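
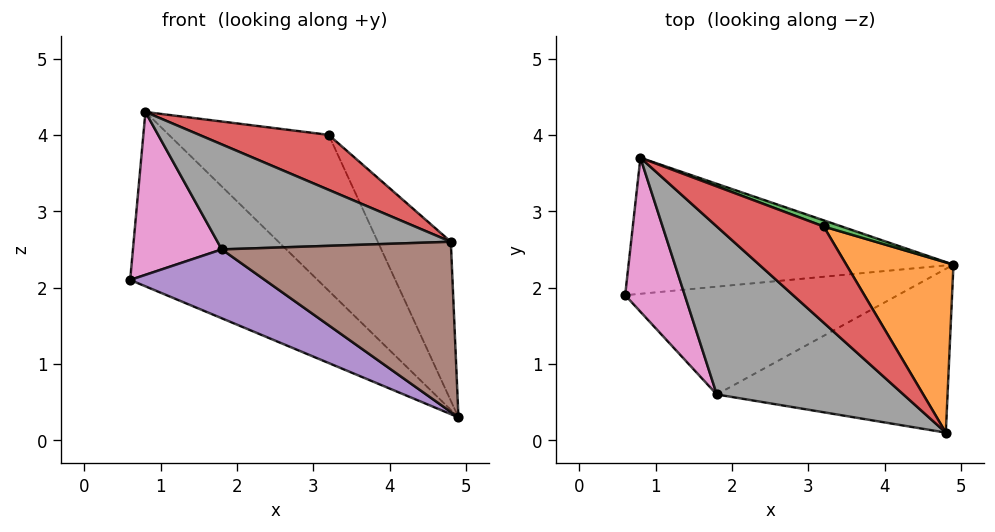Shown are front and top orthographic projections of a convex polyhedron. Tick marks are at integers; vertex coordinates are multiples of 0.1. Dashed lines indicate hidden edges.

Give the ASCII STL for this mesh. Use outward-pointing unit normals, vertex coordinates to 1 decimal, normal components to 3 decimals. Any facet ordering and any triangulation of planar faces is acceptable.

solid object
 facet normal -0.314 0.749 -0.584
  outer loop
   vertex 0.8 3.7 4.3
   vertex 4.9 2.3 0.3
   vertex 0.6 1.9 2.1
  endloop
 endfacet
 facet normal 0.873 0.333 0.356
  outer loop
   vertex 3.2 2.8 4.0
   vertex 4.8 0.1 2.6
   vertex 4.9 2.3 0.3
  endloop
 endfacet
 facet normal 0.355 0.934 0.037
  outer loop
   vertex 3.2 2.8 4.0
   vertex 4.9 2.3 0.3
   vertex 0.8 3.7 4.3
  endloop
 endfacet
 facet normal -0.077 -0.495 0.866
  outer loop
   vertex 3.2 2.8 4.0
   vertex 0.8 3.7 4.3
   vertex 4.8 0.1 2.6
  endloop
 endfacet
 facet normal -0.290 -0.515 -0.806
  outer loop
   vertex 1.8 0.6 2.5
   vertex 0.6 1.9 2.1
   vertex 4.9 2.3 0.3
  endloop
 endfacet
 facet normal -0.097 -0.717 -0.690
  outer loop
   vertex 1.8 0.6 2.5
   vertex 4.9 2.3 0.3
   vertex 4.8 0.1 2.6
  endloop
 endfacet
 facet normal -0.713 -0.510 0.482
  outer loop
   vertex 1.8 0.6 2.5
   vertex 0.8 3.7 4.3
   vertex 0.6 1.9 2.1
  endloop
 endfacet
 facet normal -0.116 -0.526 0.842
  outer loop
   vertex 1.8 0.6 2.5
   vertex 4.8 0.1 2.6
   vertex 0.8 3.7 4.3
  endloop
 endfacet
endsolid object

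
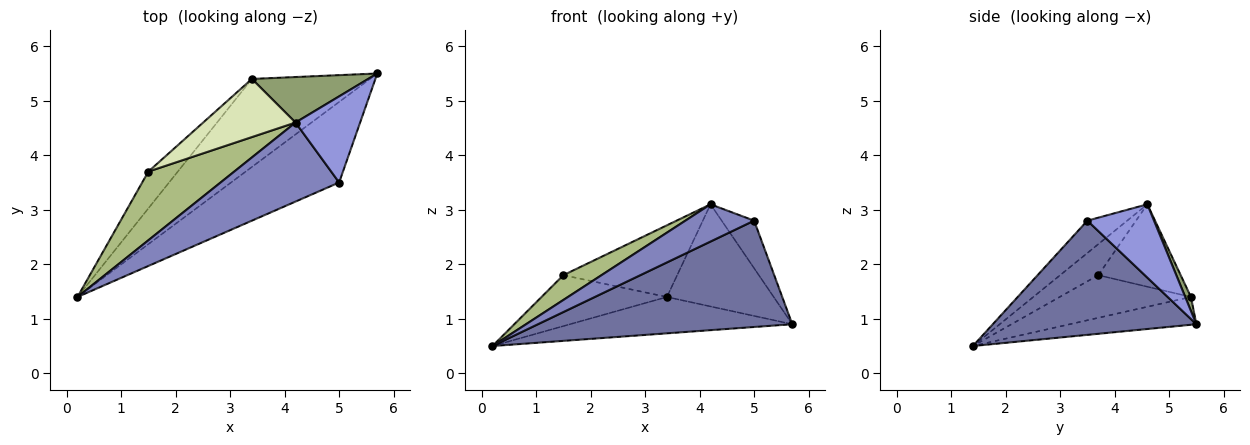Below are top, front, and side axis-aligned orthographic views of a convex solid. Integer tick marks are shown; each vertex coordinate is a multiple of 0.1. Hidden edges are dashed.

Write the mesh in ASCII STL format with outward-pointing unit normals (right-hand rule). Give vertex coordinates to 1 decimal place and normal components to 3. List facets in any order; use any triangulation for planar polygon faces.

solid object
 facet normal 0.538 -0.672 -0.509
  outer loop
   vertex 5.0 3.5 2.8
   vertex 0.2 1.4 0.5
   vertex 5.7 5.5 0.9
  endloop
 endfacet
 facet normal -0.240 -0.414 0.878
  outer loop
   vertex 5.0 3.5 2.8
   vertex 4.2 4.6 3.1
   vertex 0.2 1.4 0.5
  endloop
 endfacet
 facet normal 0.705 0.343 0.621
  outer loop
   vertex 5.0 3.5 2.8
   vertex 5.7 5.5 0.9
   vertex 4.2 4.6 3.1
  endloop
 endfacet
 facet normal -0.213 0.373 -0.903
  outer loop
   vertex 3.4 5.4 1.4
   vertex 5.7 5.5 0.9
   vertex 0.2 1.4 0.5
  endloop
 endfacet
 facet normal 0.049 0.912 0.406
  outer loop
   vertex 3.4 5.4 1.4
   vertex 4.2 4.6 3.1
   vertex 5.7 5.5 0.9
  endloop
 endfacet
 facet normal -0.322 -0.322 0.891
  outer loop
   vertex 1.5 3.7 1.8
   vertex 0.2 1.4 0.5
   vertex 4.2 4.6 3.1
  endloop
 endfacet
 facet normal -0.647 0.618 -0.447
  outer loop
   vertex 1.5 3.7 1.8
   vertex 3.4 5.4 1.4
   vertex 0.2 1.4 0.5
  endloop
 endfacet
 facet normal -0.490 0.677 0.549
  outer loop
   vertex 1.5 3.7 1.8
   vertex 4.2 4.6 3.1
   vertex 3.4 5.4 1.4
  endloop
 endfacet
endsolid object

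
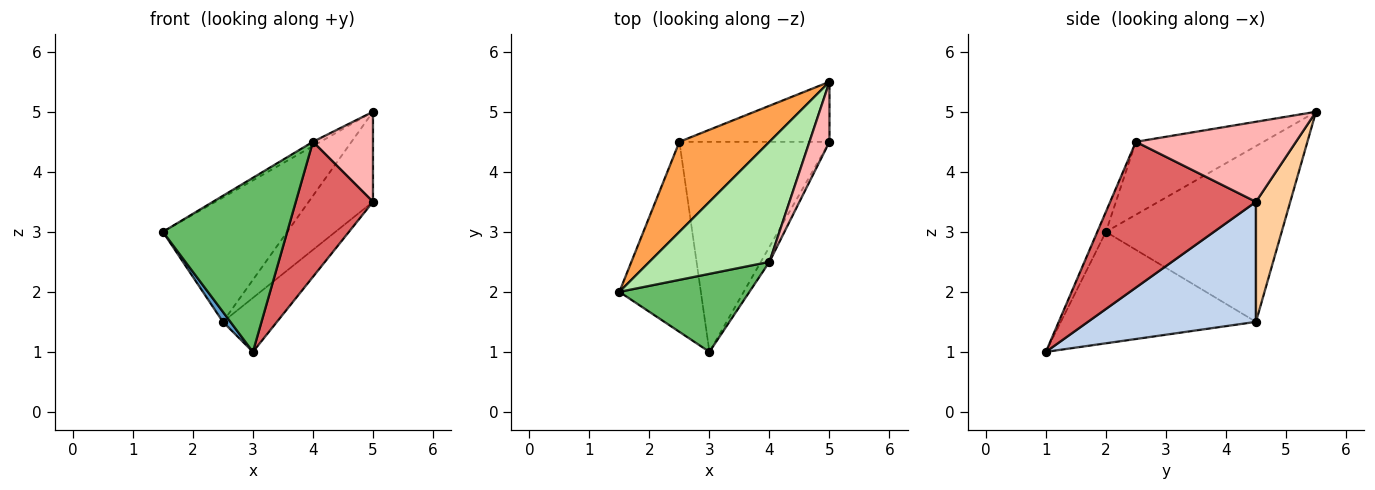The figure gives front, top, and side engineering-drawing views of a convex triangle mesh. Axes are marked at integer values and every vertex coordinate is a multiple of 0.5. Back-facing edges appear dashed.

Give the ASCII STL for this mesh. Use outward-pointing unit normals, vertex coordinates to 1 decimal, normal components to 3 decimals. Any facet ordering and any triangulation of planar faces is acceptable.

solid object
 facet normal -0.807 -0.031 -0.590
  outer loop
   vertex 2.5 4.5 1.5
   vertex 3.0 1.0 1.0
   vertex 1.5 2.0 3.0
  endloop
 endfacet
 facet normal 0.612 0.197 -0.766
  outer loop
   vertex 2.5 4.5 1.5
   vertex 5.0 4.5 3.5
   vertex 3.0 1.0 1.0
  endloop
 endfacet
 facet normal -0.753 0.533 0.386
  outer loop
   vertex 2.5 4.5 1.5
   vertex 1.5 2.0 3.0
   vertex 5.0 5.5 5.0
  endloop
 endfacet
 facet normal 0.406 0.761 -0.507
  outer loop
   vertex 2.5 4.5 1.5
   vertex 5.0 5.5 5.0
   vertex 5.0 4.5 3.5
  endloop
 endfacet
 facet normal -0.063 -0.911 0.408
  outer loop
   vertex 4.0 2.5 4.5
   vertex 1.5 2.0 3.0
   vertex 3.0 1.0 1.0
  endloop
 endfacet
 facet normal -0.519 0.031 0.854
  outer loop
   vertex 4.0 2.5 4.5
   vertex 5.0 5.5 5.0
   vertex 1.5 2.0 3.0
  endloop
 endfacet
 facet normal 0.883 -0.467 -0.052
  outer loop
   vertex 4.0 2.5 4.5
   vertex 3.0 1.0 1.0
   vertex 5.0 4.5 3.5
  endloop
 endfacet
 facet normal 0.912 -0.342 0.228
  outer loop
   vertex 4.0 2.5 4.5
   vertex 5.0 4.5 3.5
   vertex 5.0 5.5 5.0
  endloop
 endfacet
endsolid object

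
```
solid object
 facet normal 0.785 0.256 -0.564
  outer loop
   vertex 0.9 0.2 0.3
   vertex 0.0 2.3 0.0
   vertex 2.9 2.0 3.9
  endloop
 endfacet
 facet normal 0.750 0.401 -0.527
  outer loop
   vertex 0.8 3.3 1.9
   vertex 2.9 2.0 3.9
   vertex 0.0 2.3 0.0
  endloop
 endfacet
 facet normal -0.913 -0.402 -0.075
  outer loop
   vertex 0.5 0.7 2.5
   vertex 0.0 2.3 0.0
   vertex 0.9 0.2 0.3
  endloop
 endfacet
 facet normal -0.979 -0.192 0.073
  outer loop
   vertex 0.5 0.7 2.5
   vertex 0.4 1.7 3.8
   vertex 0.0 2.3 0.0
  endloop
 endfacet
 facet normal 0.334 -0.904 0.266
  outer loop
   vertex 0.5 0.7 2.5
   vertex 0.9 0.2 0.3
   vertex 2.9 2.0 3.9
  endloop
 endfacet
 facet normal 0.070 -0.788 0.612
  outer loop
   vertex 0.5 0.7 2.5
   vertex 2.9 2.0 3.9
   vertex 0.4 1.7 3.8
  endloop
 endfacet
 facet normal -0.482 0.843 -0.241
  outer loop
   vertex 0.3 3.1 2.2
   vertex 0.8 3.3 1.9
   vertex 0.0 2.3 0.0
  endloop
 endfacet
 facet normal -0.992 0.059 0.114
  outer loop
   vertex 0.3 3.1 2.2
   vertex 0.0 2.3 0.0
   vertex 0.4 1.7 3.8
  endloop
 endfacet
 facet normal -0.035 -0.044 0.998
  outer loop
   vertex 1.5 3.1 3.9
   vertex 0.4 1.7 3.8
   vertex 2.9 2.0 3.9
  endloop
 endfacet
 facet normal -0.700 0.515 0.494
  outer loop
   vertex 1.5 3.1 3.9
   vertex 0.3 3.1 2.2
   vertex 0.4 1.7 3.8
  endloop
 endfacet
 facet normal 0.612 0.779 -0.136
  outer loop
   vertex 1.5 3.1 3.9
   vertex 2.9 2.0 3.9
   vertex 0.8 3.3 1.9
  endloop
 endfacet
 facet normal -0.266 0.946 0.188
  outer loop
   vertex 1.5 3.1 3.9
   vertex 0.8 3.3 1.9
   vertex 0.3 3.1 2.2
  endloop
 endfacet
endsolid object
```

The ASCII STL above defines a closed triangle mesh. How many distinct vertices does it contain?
8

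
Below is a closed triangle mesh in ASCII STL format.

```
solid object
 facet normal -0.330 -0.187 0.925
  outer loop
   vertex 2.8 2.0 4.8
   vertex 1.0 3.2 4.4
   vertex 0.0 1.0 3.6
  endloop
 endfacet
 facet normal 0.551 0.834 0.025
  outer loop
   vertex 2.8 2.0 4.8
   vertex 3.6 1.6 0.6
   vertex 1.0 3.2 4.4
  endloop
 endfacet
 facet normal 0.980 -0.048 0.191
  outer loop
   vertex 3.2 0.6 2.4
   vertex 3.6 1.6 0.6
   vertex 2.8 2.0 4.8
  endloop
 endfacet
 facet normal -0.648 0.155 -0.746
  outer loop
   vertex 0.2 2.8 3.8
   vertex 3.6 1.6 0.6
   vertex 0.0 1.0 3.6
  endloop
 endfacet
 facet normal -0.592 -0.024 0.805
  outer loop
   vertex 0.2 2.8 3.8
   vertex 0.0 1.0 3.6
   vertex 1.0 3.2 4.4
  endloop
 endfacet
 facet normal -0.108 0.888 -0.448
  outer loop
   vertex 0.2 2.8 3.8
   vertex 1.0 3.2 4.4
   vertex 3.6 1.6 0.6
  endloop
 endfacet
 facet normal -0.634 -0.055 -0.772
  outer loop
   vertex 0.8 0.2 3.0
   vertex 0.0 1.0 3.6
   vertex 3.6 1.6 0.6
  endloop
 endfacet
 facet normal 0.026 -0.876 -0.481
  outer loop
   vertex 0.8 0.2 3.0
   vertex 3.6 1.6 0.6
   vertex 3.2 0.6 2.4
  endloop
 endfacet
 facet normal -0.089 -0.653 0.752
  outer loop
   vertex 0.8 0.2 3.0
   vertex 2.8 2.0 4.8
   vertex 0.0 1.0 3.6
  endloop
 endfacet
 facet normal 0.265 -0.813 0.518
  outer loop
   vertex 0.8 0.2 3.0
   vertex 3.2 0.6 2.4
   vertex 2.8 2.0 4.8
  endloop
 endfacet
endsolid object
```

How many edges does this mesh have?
15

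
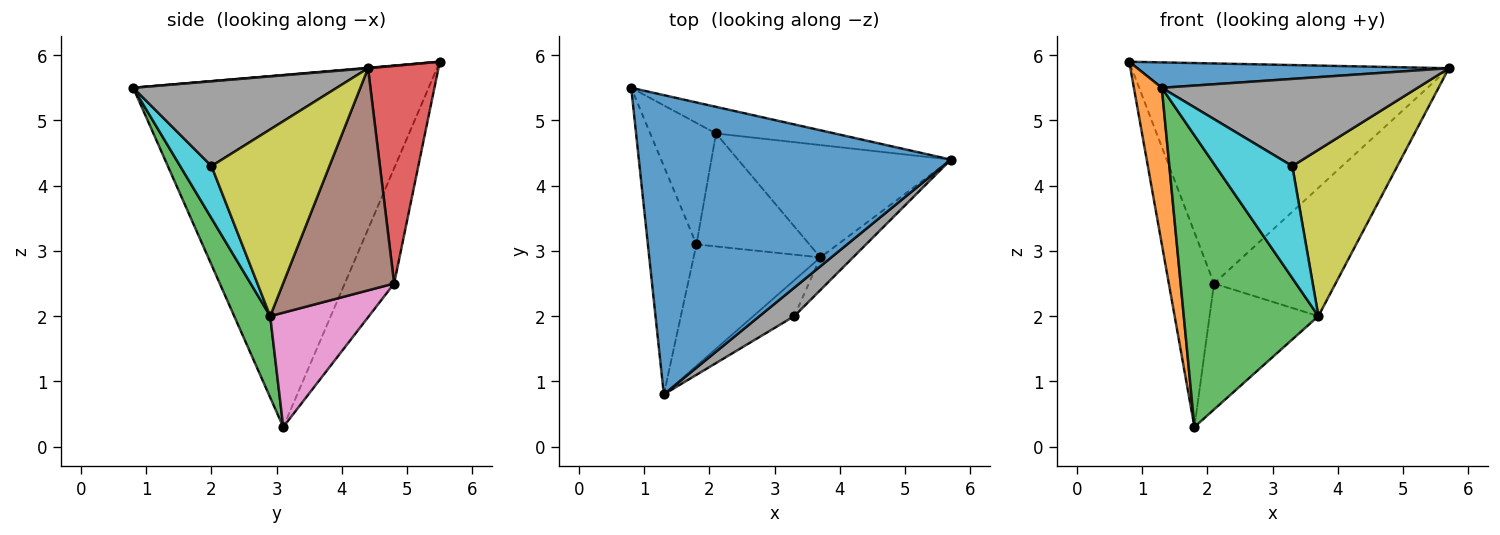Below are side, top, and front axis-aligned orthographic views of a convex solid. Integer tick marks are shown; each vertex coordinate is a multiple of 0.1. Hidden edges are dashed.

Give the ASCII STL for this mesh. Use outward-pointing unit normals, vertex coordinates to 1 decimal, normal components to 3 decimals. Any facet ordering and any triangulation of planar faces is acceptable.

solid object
 facet normal 0.001 -0.085 0.996
  outer loop
   vertex 1.3 0.8 5.5
   vertex 5.7 4.4 5.8
   vertex 0.8 5.5 5.9
  endloop
 endfacet
 facet normal -0.986 -0.093 -0.136
  outer loop
   vertex 1.8 3.1 0.3
   vertex 1.3 0.8 5.5
   vertex 0.8 5.5 5.9
  endloop
 endfacet
 facet normal 0.240 -0.896 -0.373
  outer loop
   vertex 3.7 2.9 2.0
   vertex 1.3 0.8 5.5
   vertex 1.8 3.1 0.3
  endloop
 endfacet
 facet normal 0.215 0.969 -0.117
  outer loop
   vertex 2.1 4.8 2.5
   vertex 0.8 5.5 5.9
   vertex 5.7 4.4 5.8
  endloop
 endfacet
 facet normal -0.680 0.622 -0.388
  outer loop
   vertex 2.1 4.8 2.5
   vertex 1.8 3.1 0.3
   vertex 0.8 5.5 5.9
  endloop
 endfacet
 facet normal 0.567 0.620 -0.543
  outer loop
   vertex 2.1 4.8 2.5
   vertex 5.7 4.4 5.8
   vertex 3.7 2.9 2.0
  endloop
 endfacet
 facet normal 0.560 0.617 -0.553
  outer loop
   vertex 2.1 4.8 2.5
   vertex 3.7 2.9 2.0
   vertex 1.8 3.1 0.3
  endloop
 endfacet
 facet normal 0.603 -0.758 0.248
  outer loop
   vertex 3.3 2.0 4.3
   vertex 5.7 4.4 5.8
   vertex 1.3 0.8 5.5
  endloop
 endfacet
 facet normal 0.740 -0.660 -0.129
  outer loop
   vertex 3.3 2.0 4.3
   vertex 3.7 2.9 2.0
   vertex 5.7 4.4 5.8
  endloop
 endfacet
 facet normal 0.362 -0.888 -0.284
  outer loop
   vertex 3.3 2.0 4.3
   vertex 1.3 0.8 5.5
   vertex 3.7 2.9 2.0
  endloop
 endfacet
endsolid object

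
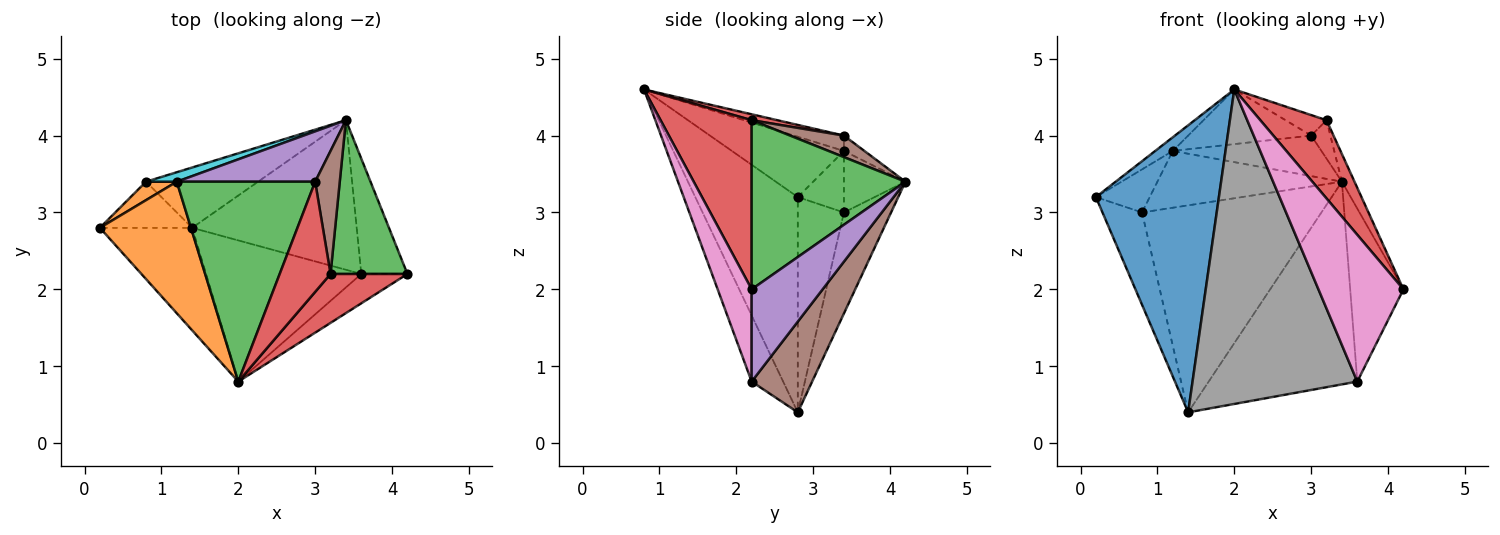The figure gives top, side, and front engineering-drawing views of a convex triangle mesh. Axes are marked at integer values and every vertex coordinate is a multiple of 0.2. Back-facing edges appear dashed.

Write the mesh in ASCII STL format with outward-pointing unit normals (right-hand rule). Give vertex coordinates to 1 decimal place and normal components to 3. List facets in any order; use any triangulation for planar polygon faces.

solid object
 facet normal -0.617 -0.741 -0.265
  outer loop
   vertex 1.4 2.8 0.4
   vertex 2.0 0.8 4.6
   vertex 0.2 2.8 3.2
  endloop
 endfacet
 facet normal -0.550 0.086 0.831
  outer loop
   vertex 1.2 3.4 3.8
   vertex 0.2 2.8 3.2
   vertex 2.0 0.8 4.6
  endloop
 endfacet
 facet normal 0.908 0.074 0.413
  outer loop
   vertex 3.2 2.2 4.2
   vertex 4.2 2.2 2.0
   vertex 3.4 4.2 3.4
  endloop
 endfacet
 facet normal 0.759 -0.552 0.345
  outer loop
   vertex 3.2 2.2 4.2
   vertex 2.0 0.8 4.6
   vertex 4.2 2.2 2.0
  endloop
 endfacet
 facet normal 0.743 0.557 -0.371
  outer loop
   vertex 3.6 2.2 0.8
   vertex 3.4 4.2 3.4
   vertex 4.2 2.2 2.0
  endloop
 endfacet
 facet normal 0.311 0.765 -0.564
  outer loop
   vertex 3.6 2.2 0.8
   vertex 1.4 2.8 0.4
   vertex 3.4 4.2 3.4
  endloop
 endfacet
 facet normal 0.365 -0.913 -0.183
  outer loop
   vertex 3.6 2.2 0.8
   vertex 4.2 2.2 2.0
   vertex 2.0 0.8 4.6
  endloop
 endfacet
 facet normal -0.172 -0.899 -0.403
  outer loop
   vertex 3.6 2.2 0.8
   vertex 2.0 0.8 4.6
   vertex 1.4 2.8 0.4
  endloop
 endfacet
 facet normal -0.245 0.931 -0.271
  outer loop
   vertex 0.8 3.4 3.0
   vertex 3.4 4.2 3.4
   vertex 1.4 2.8 0.4
  endloop
 endfacet
 facet normal -0.312 0.937 0.156
  outer loop
   vertex 0.8 3.4 3.0
   vertex 1.2 3.4 3.8
   vertex 3.4 4.2 3.4
  endloop
 endfacet
 facet normal -0.722 0.619 -0.309
  outer loop
   vertex 0.8 3.4 3.0
   vertex 1.4 2.8 0.4
   vertex 0.2 2.8 3.2
  endloop
 endfacet
 facet normal -0.619 0.722 0.309
  outer loop
   vertex 0.8 3.4 3.0
   vertex 0.2 2.8 3.2
   vertex 1.2 3.4 3.8
  endloop
 endfacet
 facet normal -0.107 0.262 0.959
  outer loop
   vertex 3.0 3.4 4.0
   vertex 1.2 3.4 3.8
   vertex 2.0 0.8 4.6
  endloop
 endfacet
 facet normal 0.114 0.182 0.977
  outer loop
   vertex 3.0 3.4 4.0
   vertex 2.0 0.8 4.6
   vertex 3.2 2.2 4.2
  endloop
 endfacet
 facet normal -0.086 0.625 0.776
  outer loop
   vertex 3.0 3.4 4.0
   vertex 3.4 4.2 3.4
   vertex 1.2 3.4 3.8
  endloop
 endfacet
 facet normal 0.641 0.229 0.733
  outer loop
   vertex 3.0 3.4 4.0
   vertex 3.2 2.2 4.2
   vertex 3.4 4.2 3.4
  endloop
 endfacet
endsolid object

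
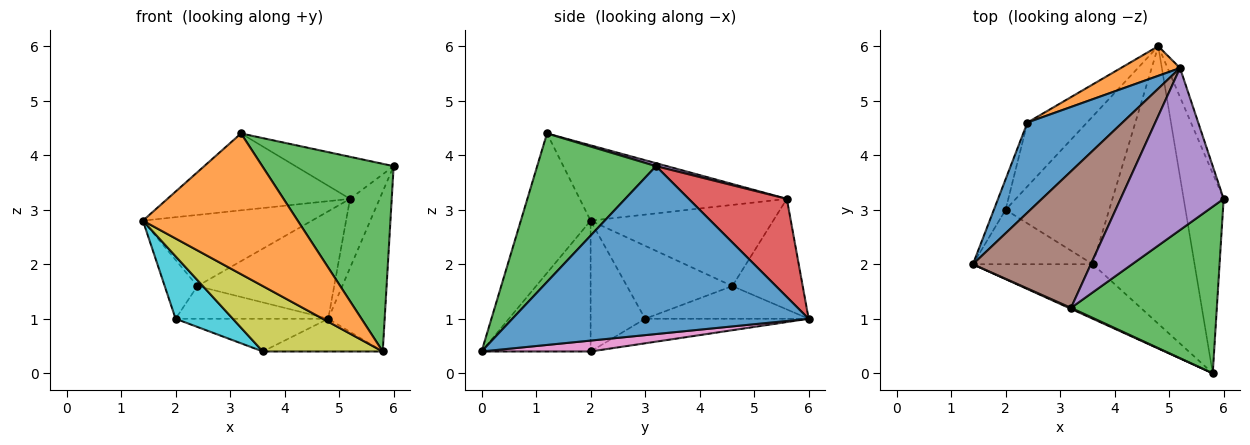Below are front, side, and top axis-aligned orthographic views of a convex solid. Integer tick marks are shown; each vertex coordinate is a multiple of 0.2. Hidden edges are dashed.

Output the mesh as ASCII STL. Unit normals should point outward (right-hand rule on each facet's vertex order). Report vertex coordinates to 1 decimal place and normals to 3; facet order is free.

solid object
 facet normal 0.957 0.182 -0.228
  outer loop
   vertex 4.8 6.0 1.0
   vertex 6.0 3.2 3.8
   vertex 5.8 0.0 0.4
  endloop
 endfacet
 facet normal -0.411 -0.912 0.006
  outer loop
   vertex 3.2 1.2 4.4
   vertex 1.4 2.0 2.8
   vertex 5.8 0.0 0.4
  endloop
 endfacet
 facet normal 0.560 -0.619 0.550
  outer loop
   vertex 3.2 1.2 4.4
   vertex 5.8 0.0 0.4
   vertex 6.0 3.2 3.8
  endloop
 endfacet
 facet normal 0.950 0.287 -0.121
  outer loop
   vertex 5.2 5.6 3.2
   vertex 6.0 3.2 3.8
   vertex 4.8 6.0 1.0
  endloop
 endfacet
 facet normal 0.028 0.251 0.968
  outer loop
   vertex 5.2 5.6 3.2
   vertex 3.2 1.2 4.4
   vertex 6.0 3.2 3.8
  endloop
 endfacet
 facet normal -0.486 0.429 0.761
  outer loop
   vertex 5.2 5.6 3.2
   vertex 1.4 2.0 2.8
   vertex 3.2 1.2 4.4
  endloop
 endfacet
 facet normal 0.106 0.116 -0.988
  outer loop
   vertex 3.6 2.0 0.4
   vertex 4.8 6.0 1.0
   vertex 5.8 0.0 0.4
  endloop
 endfacet
 facet normal -0.225 0.210 -0.951
  outer loop
   vertex 3.6 2.0 0.4
   vertex 2.0 3.0 1.0
   vertex 4.8 6.0 1.0
  endloop
 endfacet
 facet normal -0.573 -0.630 -0.525
  outer loop
   vertex 3.6 2.0 0.4
   vertex 5.8 0.0 0.4
   vertex 1.4 2.0 2.8
  endloop
 endfacet
 facet normal -0.583 -0.612 -0.534
  outer loop
   vertex 3.6 2.0 0.4
   vertex 1.4 2.0 2.8
   vertex 2.0 3.0 1.0
  endloop
 endfacet
 facet normal -0.556 0.515 0.652
  outer loop
   vertex 2.4 4.6 1.6
   vertex 1.4 2.0 2.8
   vertex 5.2 5.6 3.2
  endloop
 endfacet
 facet normal -0.444 0.864 0.238
  outer loop
   vertex 2.4 4.6 1.6
   vertex 5.2 5.6 3.2
   vertex 4.8 6.0 1.0
  endloop
 endfacet
 facet normal -0.944 0.293 -0.152
  outer loop
   vertex 2.4 4.6 1.6
   vertex 2.0 3.0 1.0
   vertex 1.4 2.0 2.8
  endloop
 endfacet
 facet normal -0.439 0.410 -0.800
  outer loop
   vertex 2.4 4.6 1.6
   vertex 4.8 6.0 1.0
   vertex 2.0 3.0 1.0
  endloop
 endfacet
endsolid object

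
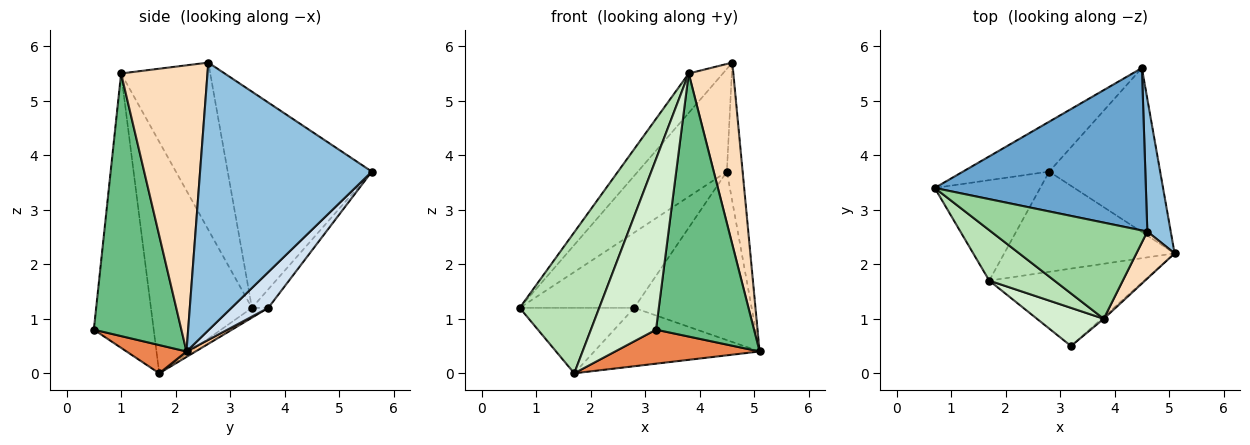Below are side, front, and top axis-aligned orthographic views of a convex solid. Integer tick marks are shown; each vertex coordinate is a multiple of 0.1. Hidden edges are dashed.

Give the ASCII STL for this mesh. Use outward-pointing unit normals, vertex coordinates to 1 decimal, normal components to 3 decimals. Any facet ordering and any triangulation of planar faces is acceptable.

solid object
 facet normal -0.654 0.404 0.639
  outer loop
   vertex 4.6 2.6 5.7
   vertex 4.5 5.6 3.7
   vertex 0.7 3.4 1.2
  endloop
 endfacet
 facet normal 0.992 0.091 0.087
  outer loop
   vertex 4.6 2.6 5.7
   vertex 5.1 2.2 0.4
   vertex 4.5 5.6 3.7
  endloop
 endfacet
 facet normal -0.118 0.828 -0.549
  outer loop
   vertex 2.8 3.7 1.2
   vertex 0.7 3.4 1.2
   vertex 4.5 5.6 3.7
  endloop
 endfacet
 facet normal 0.219 0.699 -0.680
  outer loop
   vertex 2.8 3.7 1.2
   vertex 4.5 5.6 3.7
   vertex 5.1 2.2 0.4
  endloop
 endfacet
 facet normal 0.165 -0.396 -0.903
  outer loop
   vertex 1.7 1.7 0.0
   vertex 5.1 2.2 0.4
   vertex 3.2 0.5 0.8
  endloop
 endfacet
 facet normal -0.078 0.544 -0.835
  outer loop
   vertex 1.7 1.7 0.0
   vertex 0.7 3.4 1.2
   vertex 2.8 3.7 1.2
  endloop
 endfacet
 facet normal 0.028 0.503 -0.864
  outer loop
   vertex 1.7 1.7 0.0
   vertex 2.8 3.7 1.2
   vertex 5.1 2.2 0.4
  endloop
 endfacet
 facet normal 0.882 -0.456 0.118
  outer loop
   vertex 3.8 1.0 5.5
   vertex 5.1 2.2 0.4
   vertex 4.6 2.6 5.7
  endloop
 endfacet
 facet normal 0.666 -0.746 -0.006
  outer loop
   vertex 3.8 1.0 5.5
   vertex 3.2 0.5 0.8
   vertex 5.1 2.2 0.4
  endloop
 endfacet
 facet normal -0.703 0.270 0.658
  outer loop
   vertex 3.8 1.0 5.5
   vertex 4.6 2.6 5.7
   vertex 0.7 3.4 1.2
  endloop
 endfacet
 facet normal -0.767 -0.604 0.216
  outer loop
   vertex 3.8 1.0 5.5
   vertex 0.7 3.4 1.2
   vertex 1.7 1.7 0.0
  endloop
 endfacet
 facet normal -0.668 -0.726 0.163
  outer loop
   vertex 3.8 1.0 5.5
   vertex 1.7 1.7 0.0
   vertex 3.2 0.5 0.8
  endloop
 endfacet
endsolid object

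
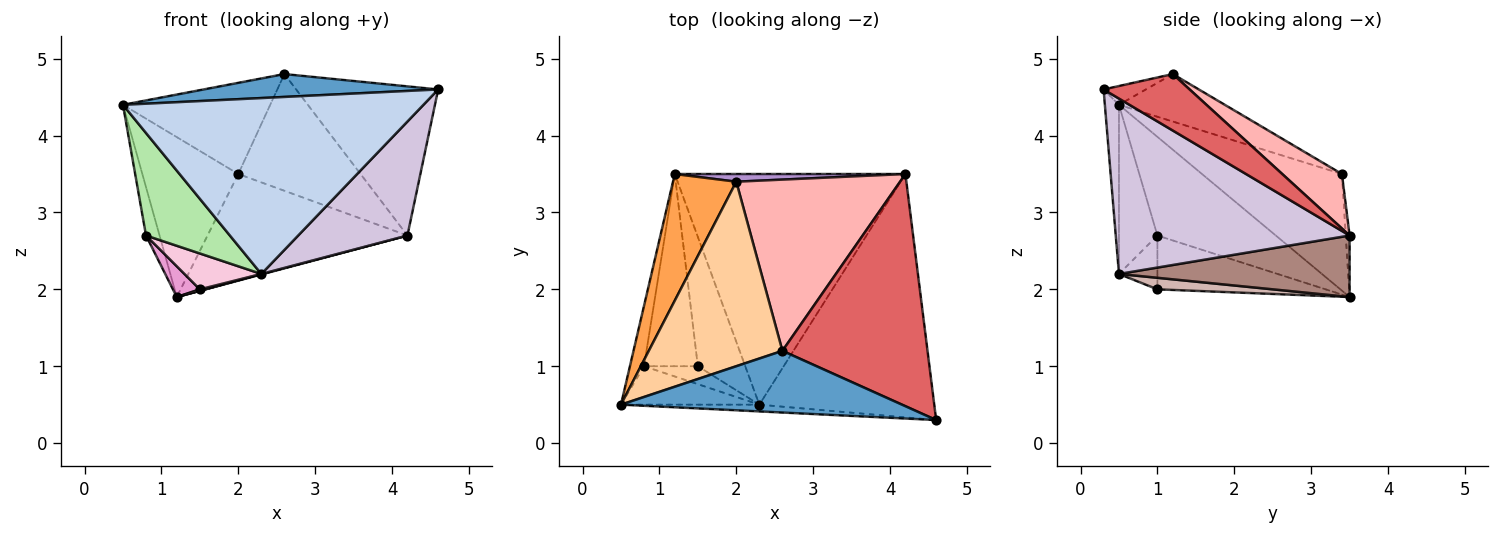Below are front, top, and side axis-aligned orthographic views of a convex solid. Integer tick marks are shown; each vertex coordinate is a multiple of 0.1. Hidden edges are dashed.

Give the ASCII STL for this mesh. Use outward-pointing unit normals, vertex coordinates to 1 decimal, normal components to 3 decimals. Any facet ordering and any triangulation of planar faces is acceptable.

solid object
 facet normal -0.063 -0.347 0.936
  outer loop
   vertex 2.6 1.2 4.8
   vertex 0.5 0.5 4.4
   vertex 4.6 0.3 4.6
  endloop
 endfacet
 facet normal -0.047 -0.998 -0.038
  outer loop
   vertex 2.3 0.5 2.2
   vertex 4.6 0.3 4.6
   vertex 0.5 0.5 4.4
  endloop
 endfacet
 facet normal -0.753 0.516 0.409
  outer loop
   vertex 2.0 3.4 3.5
   vertex 1.2 3.5 1.9
   vertex 0.5 0.5 4.4
  endloop
 endfacet
 facet normal -0.303 0.422 0.854
  outer loop
   vertex 2.0 3.4 3.5
   vertex 0.5 0.5 4.4
   vertex 2.6 1.2 4.8
  endloop
 endfacet
 facet normal -0.984 0.112 -0.141
  outer loop
   vertex 0.8 1.0 2.7
   vertex 0.5 0.5 4.4
   vertex 1.2 3.5 1.9
  endloop
 endfacet
 facet normal -0.394 -0.860 -0.323
  outer loop
   vertex 0.8 1.0 2.7
   vertex 2.3 0.5 2.2
   vertex 0.5 0.5 4.4
  endloop
 endfacet
 facet normal 0.311 0.514 0.800
  outer loop
   vertex 4.2 3.5 2.7
   vertex 2.6 1.2 4.8
   vertex 4.6 0.3 4.6
  endloop
 endfacet
 facet normal 0.265 0.543 0.797
  outer loop
   vertex 4.2 3.5 2.7
   vertex 2.0 3.4 3.5
   vertex 2.6 1.2 4.8
  endloop
 endfacet
 facet normal -0.019 0.997 0.072
  outer loop
   vertex 4.2 3.5 2.7
   vertex 1.2 3.5 1.9
   vertex 2.0 3.4 3.5
  endloop
 endfacet
 facet normal 0.672 -0.314 -0.670
  outer loop
   vertex 4.2 3.5 2.7
   vertex 4.6 0.3 4.6
   vertex 2.3 0.5 2.2
  endloop
 endfacet
 facet normal 0.258 -0.002 -0.966
  outer loop
   vertex 4.2 3.5 2.7
   vertex 2.3 0.5 2.2
   vertex 1.2 3.5 1.9
  endloop
 endfacet
 facet normal 0.236 -0.011 -0.972
  outer loop
   vertex 1.5 1.0 2.0
   vertex 1.2 3.5 1.9
   vertex 2.3 0.5 2.2
  endloop
 endfacet
 facet normal -0.703 -0.112 -0.703
  outer loop
   vertex 1.5 1.0 2.0
   vertex 0.8 1.0 2.7
   vertex 1.2 3.5 1.9
  endloop
 endfacet
 facet normal -0.408 -0.816 -0.408
  outer loop
   vertex 1.5 1.0 2.0
   vertex 2.3 0.5 2.2
   vertex 0.8 1.0 2.7
  endloop
 endfacet
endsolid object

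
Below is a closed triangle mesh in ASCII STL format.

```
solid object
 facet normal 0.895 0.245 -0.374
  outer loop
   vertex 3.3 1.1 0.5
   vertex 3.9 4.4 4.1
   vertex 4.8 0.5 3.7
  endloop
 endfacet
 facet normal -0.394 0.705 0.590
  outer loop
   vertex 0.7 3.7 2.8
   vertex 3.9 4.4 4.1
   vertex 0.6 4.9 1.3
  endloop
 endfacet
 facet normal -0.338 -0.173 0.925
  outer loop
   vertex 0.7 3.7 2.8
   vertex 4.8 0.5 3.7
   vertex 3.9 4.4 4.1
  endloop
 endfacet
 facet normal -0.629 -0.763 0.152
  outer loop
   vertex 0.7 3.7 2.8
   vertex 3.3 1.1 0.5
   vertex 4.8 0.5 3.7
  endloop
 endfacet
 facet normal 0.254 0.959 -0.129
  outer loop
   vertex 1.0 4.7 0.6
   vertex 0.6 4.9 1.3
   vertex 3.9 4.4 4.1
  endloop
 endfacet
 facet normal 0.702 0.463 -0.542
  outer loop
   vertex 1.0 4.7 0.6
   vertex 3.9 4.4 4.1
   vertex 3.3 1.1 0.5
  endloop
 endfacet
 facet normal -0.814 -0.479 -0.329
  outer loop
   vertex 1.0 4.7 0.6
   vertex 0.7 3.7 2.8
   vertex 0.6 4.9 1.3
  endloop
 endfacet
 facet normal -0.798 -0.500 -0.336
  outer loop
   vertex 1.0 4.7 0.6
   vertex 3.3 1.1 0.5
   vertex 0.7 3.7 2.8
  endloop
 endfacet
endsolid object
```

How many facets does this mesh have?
8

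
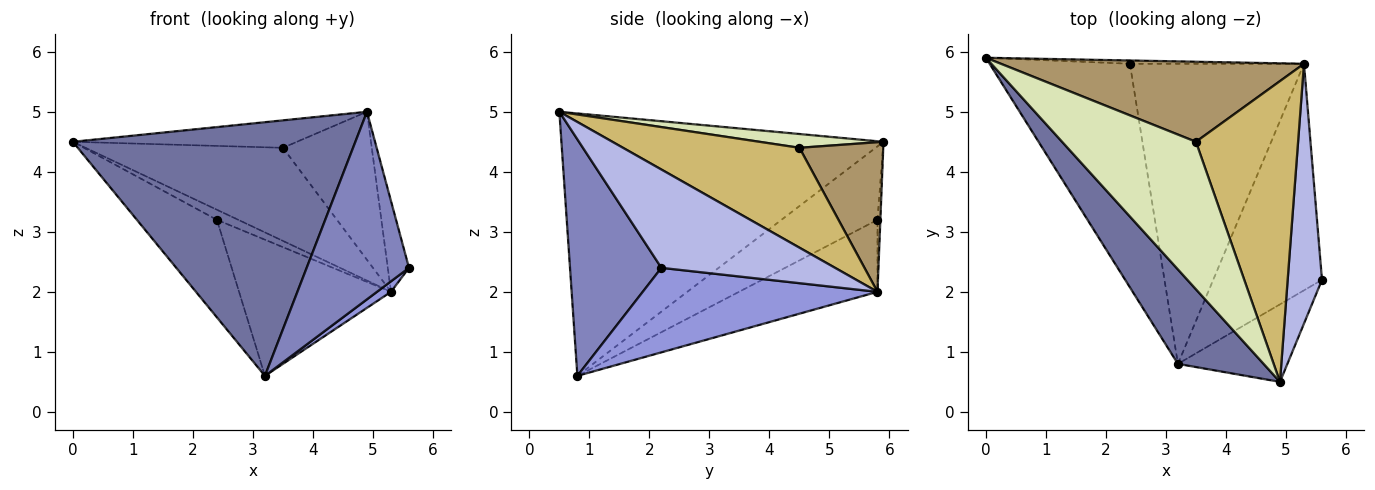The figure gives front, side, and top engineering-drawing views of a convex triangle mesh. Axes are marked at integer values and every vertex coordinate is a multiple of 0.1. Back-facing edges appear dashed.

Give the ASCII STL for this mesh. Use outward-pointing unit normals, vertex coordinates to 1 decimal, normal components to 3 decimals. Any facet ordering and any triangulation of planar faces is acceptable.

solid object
 facet normal -0.730 -0.640 0.238
  outer loop
   vertex 4.9 0.5 5.0
   vertex 0.0 5.9 4.5
   vertex 3.2 0.8 0.6
  endloop
 endfacet
 facet normal 0.637 -0.713 -0.295
  outer loop
   vertex 4.9 0.5 5.0
   vertex 3.2 0.8 0.6
   vertex 5.6 2.2 2.4
  endloop
 endfacet
 facet normal 0.613 -0.037 -0.789
  outer loop
   vertex 5.3 5.8 2.0
   vertex 5.6 2.2 2.4
   vertex 3.2 0.8 0.6
  endloop
 endfacet
 facet normal 0.938 0.115 0.327
  outer loop
   vertex 5.3 5.8 2.0
   vertex 4.9 0.5 5.0
   vertex 5.6 2.2 2.4
  endloop
 endfacet
 facet normal -0.433 0.360 -0.826
  outer loop
   vertex 2.4 5.8 3.2
   vertex 3.2 0.8 0.6
   vertex 0.0 5.9 4.5
  endloop
 endfacet
 facet normal -0.127 0.943 -0.307
  outer loop
   vertex 2.4 5.8 3.2
   vertex 0.0 5.9 4.5
   vertex 5.3 5.8 2.0
  endloop
 endfacet
 facet normal -0.353 0.387 -0.852
  outer loop
   vertex 2.4 5.8 3.2
   vertex 5.3 5.8 2.0
   vertex 3.2 0.8 0.6
  endloop
 endfacet
 facet normal 0.101 0.182 0.978
  outer loop
   vertex 3.5 4.5 4.4
   vertex 0.0 5.9 4.5
   vertex 4.9 0.5 5.0
  endloop
 endfacet
 facet normal 0.306 0.722 0.621
  outer loop
   vertex 3.5 4.5 4.4
   vertex 5.3 5.8 2.0
   vertex 0.0 5.9 4.5
  endloop
 endfacet
 facet normal 0.659 0.332 0.674
  outer loop
   vertex 3.5 4.5 4.4
   vertex 4.9 0.5 5.0
   vertex 5.3 5.8 2.0
  endloop
 endfacet
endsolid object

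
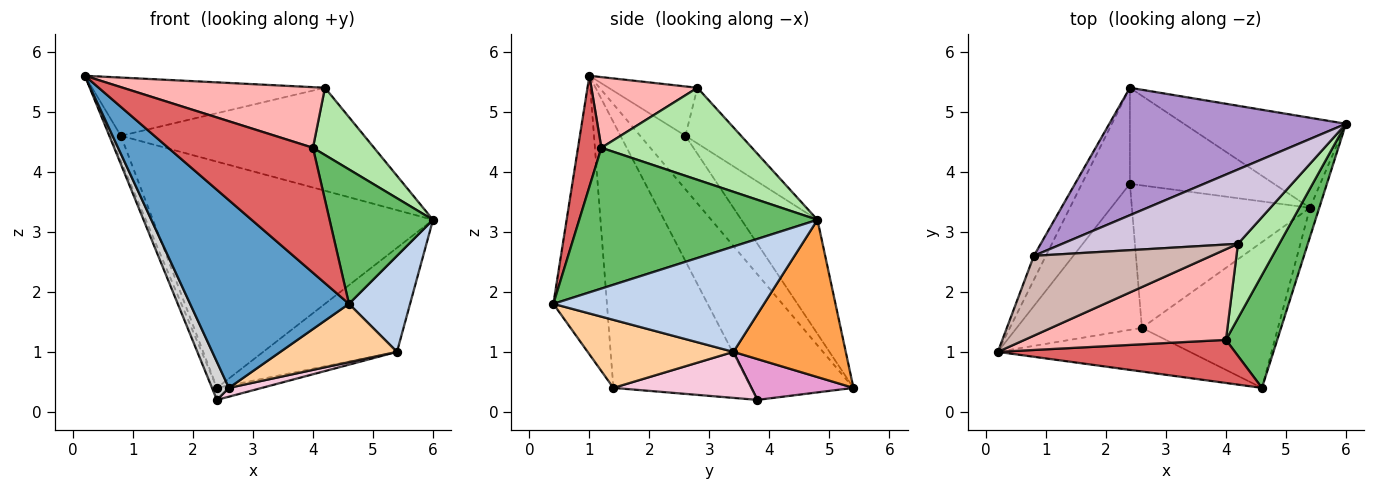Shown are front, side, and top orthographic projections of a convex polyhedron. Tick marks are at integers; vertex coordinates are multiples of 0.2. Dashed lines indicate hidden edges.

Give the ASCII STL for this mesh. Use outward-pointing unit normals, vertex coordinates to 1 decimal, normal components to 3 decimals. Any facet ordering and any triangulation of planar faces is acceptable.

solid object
 facet normal -0.312 -0.925 -0.215
  outer loop
   vertex 2.6 1.4 0.4
   vertex 4.6 0.4 1.8
   vertex 0.2 1.0 5.6
  endloop
 endfacet
 facet normal 0.957 -0.278 -0.084
  outer loop
   vertex 5.4 3.4 1.0
   vertex 6.0 4.8 3.2
   vertex 4.6 0.4 1.8
  endloop
 endfacet
 facet normal 0.536 0.638 -0.552
  outer loop
   vertex 5.4 3.4 1.0
   vertex 2.4 5.4 0.4
   vertex 6.0 4.8 3.2
  endloop
 endfacet
 facet normal 0.421 -0.337 -0.842
  outer loop
   vertex 5.4 3.4 1.0
   vertex 4.6 0.4 1.8
   vertex 2.6 1.4 0.4
  endloop
 endfacet
 facet normal 0.870 -0.378 0.317
  outer loop
   vertex 4.0 1.2 4.4
   vertex 4.6 0.4 1.8
   vertex 6.0 4.8 3.2
  endloop
 endfacet
 facet normal 0.855 -0.347 0.384
  outer loop
   vertex 4.0 1.2 4.4
   vertex 6.0 4.8 3.2
   vertex 4.2 2.8 5.4
  endloop
 endfacet
 facet normal 0.151 -0.934 0.322
  outer loop
   vertex 4.0 1.2 4.4
   vertex 0.2 1.0 5.6
   vertex 4.6 0.4 1.8
  endloop
 endfacet
 facet normal 0.280 -0.534 0.798
  outer loop
   vertex 4.0 1.2 4.4
   vertex 4.2 2.8 5.4
   vertex 0.2 1.0 5.6
  endloop
 endfacet
 facet normal -0.230 0.848 0.478
  outer loop
   vertex 0.8 2.6 4.6
   vertex 6.0 4.8 3.2
   vertex 2.4 5.4 0.4
  endloop
 endfacet
 facet normal -0.182 0.797 0.576
  outer loop
   vertex 0.8 2.6 4.6
   vertex 4.2 2.8 5.4
   vertex 6.0 4.8 3.2
  endloop
 endfacet
 facet normal -0.951 0.223 -0.214
  outer loop
   vertex 0.8 2.6 4.6
   vertex 2.4 5.4 0.4
   vertex 0.2 1.0 5.6
  endloop
 endfacet
 facet normal -0.219 0.575 0.788
  outer loop
   vertex 0.8 2.6 4.6
   vertex 0.2 1.0 5.6
   vertex 4.2 2.8 5.4
  endloop
 endfacet
 facet normal 0.271 0.119 -0.955
  outer loop
   vertex 2.4 3.8 0.2
   vertex 2.4 5.4 0.4
   vertex 5.4 3.4 1.0
  endloop
 endfacet
 facet normal 0.250 -0.060 -0.966
  outer loop
   vertex 2.4 3.8 0.2
   vertex 5.4 3.4 1.0
   vertex 2.6 1.4 0.4
  endloop
 endfacet
 facet normal -0.933 0.045 -0.357
  outer loop
   vertex 2.4 3.8 0.2
   vertex 0.2 1.0 5.6
   vertex 2.4 5.4 0.4
  endloop
 endfacet
 facet normal -0.899 -0.110 -0.423
  outer loop
   vertex 2.4 3.8 0.2
   vertex 2.6 1.4 0.4
   vertex 0.2 1.0 5.6
  endloop
 endfacet
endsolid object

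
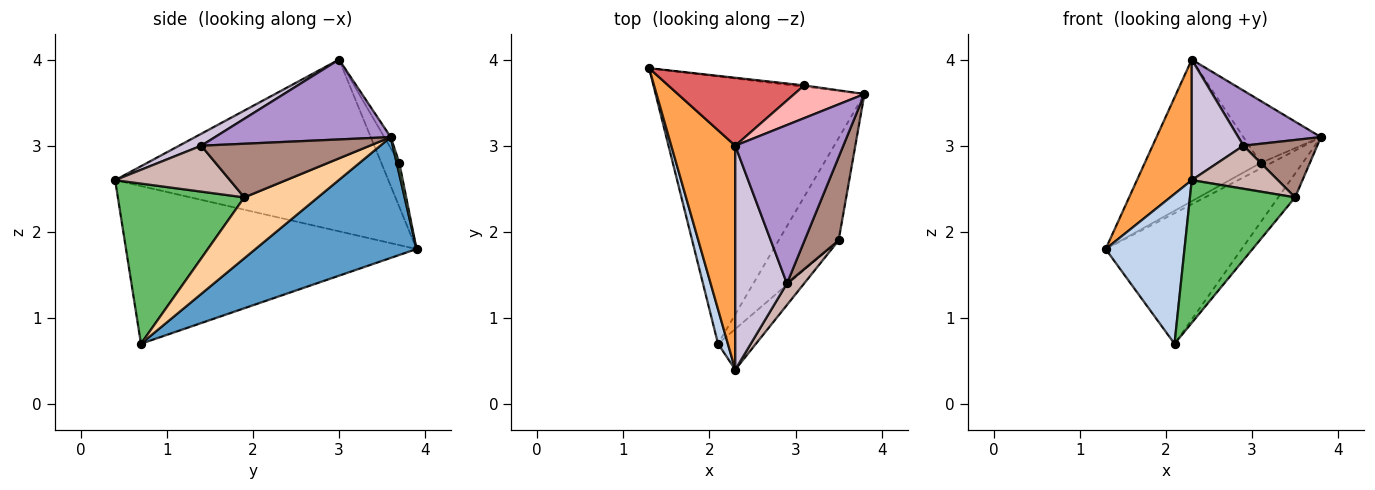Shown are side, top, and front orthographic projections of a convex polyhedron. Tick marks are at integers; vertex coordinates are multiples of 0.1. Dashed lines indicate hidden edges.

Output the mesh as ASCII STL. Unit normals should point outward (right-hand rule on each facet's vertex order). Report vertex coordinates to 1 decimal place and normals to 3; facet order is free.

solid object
 facet normal 0.461 0.389 -0.797
  outer loop
   vertex 2.1 0.7 0.7
   vertex 1.3 3.9 1.8
   vertex 3.8 3.6 3.1
  endloop
 endfacet
 facet normal -0.963 -0.261 0.060
  outer loop
   vertex 2.1 0.7 0.7
   vertex 2.3 0.4 2.6
   vertex 1.3 3.9 1.8
  endloop
 endfacet
 facet normal -0.921 -0.185 0.343
  outer loop
   vertex 2.3 3.0 4.0
   vertex 1.3 3.9 1.8
   vertex 2.3 0.4 2.6
  endloop
 endfacet
 facet normal 0.703 0.161 -0.693
  outer loop
   vertex 3.5 1.9 2.4
   vertex 2.1 0.7 0.7
   vertex 3.8 3.6 3.1
  endloop
 endfacet
 facet normal 0.756 -0.629 -0.179
  outer loop
   vertex 3.5 1.9 2.4
   vertex 2.3 0.4 2.6
   vertex 2.1 0.7 0.7
  endloop
 endfacet
 facet normal 0.236 0.943 -0.236
  outer loop
   vertex 3.1 3.7 2.8
   vertex 3.8 3.6 3.1
   vertex 1.3 3.9 1.8
  endloop
 endfacet
 facet normal -0.139 0.893 0.428
  outer loop
   vertex 3.1 3.7 2.8
   vertex 1.3 3.9 1.8
   vertex 2.3 3.0 4.0
  endloop
 endfacet
 facet normal -0.073 0.882 0.465
  outer loop
   vertex 3.1 3.7 2.8
   vertex 2.3 3.0 4.0
   vertex 3.8 3.6 3.1
  endloop
 endfacet
 facet normal 0.572 -0.269 0.774
  outer loop
   vertex 2.9 1.4 3.0
   vertex 3.8 3.6 3.1
   vertex 2.3 3.0 4.0
  endloop
 endfacet
 facet normal 0.199 -0.465 0.863
  outer loop
   vertex 2.9 1.4 3.0
   vertex 2.3 3.0 4.0
   vertex 2.3 0.4 2.6
  endloop
 endfacet
 facet normal 0.792 -0.347 0.503
  outer loop
   vertex 2.9 1.4 3.0
   vertex 3.5 1.9 2.4
   vertex 3.8 3.6 3.1
  endloop
 endfacet
 facet normal 0.766 -0.575 0.287
  outer loop
   vertex 2.9 1.4 3.0
   vertex 2.3 0.4 2.6
   vertex 3.5 1.9 2.4
  endloop
 endfacet
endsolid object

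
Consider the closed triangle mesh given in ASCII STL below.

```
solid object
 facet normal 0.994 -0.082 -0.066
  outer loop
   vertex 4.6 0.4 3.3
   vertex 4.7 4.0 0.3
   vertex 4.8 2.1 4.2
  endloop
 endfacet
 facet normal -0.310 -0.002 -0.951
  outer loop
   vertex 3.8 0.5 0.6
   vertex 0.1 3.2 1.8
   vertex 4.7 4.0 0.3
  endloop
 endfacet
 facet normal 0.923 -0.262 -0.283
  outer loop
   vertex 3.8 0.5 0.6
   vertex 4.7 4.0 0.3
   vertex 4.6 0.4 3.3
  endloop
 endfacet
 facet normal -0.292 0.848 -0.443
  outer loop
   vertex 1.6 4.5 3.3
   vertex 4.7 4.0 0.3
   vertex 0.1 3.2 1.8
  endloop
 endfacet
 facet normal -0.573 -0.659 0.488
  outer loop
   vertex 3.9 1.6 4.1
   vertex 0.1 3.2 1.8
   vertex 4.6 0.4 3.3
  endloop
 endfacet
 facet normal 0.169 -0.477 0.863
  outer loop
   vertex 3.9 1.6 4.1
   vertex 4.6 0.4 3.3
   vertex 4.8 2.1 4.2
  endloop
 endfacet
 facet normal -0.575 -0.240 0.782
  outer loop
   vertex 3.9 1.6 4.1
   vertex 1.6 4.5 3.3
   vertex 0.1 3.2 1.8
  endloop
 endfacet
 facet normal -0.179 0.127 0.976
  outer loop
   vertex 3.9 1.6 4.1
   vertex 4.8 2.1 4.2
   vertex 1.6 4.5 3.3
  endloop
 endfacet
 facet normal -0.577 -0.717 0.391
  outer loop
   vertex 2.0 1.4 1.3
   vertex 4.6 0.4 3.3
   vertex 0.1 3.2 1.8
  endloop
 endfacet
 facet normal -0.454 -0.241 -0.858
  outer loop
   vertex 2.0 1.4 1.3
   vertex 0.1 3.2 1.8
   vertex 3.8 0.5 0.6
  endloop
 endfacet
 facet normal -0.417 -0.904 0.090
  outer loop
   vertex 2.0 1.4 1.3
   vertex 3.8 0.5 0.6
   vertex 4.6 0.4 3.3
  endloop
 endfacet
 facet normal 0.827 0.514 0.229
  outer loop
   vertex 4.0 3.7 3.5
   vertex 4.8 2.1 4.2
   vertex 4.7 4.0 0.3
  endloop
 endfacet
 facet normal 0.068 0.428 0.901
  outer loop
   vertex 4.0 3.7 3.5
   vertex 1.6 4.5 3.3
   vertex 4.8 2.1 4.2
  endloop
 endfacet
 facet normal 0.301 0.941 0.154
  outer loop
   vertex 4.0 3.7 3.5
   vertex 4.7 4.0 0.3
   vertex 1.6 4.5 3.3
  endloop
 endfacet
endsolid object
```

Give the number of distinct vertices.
9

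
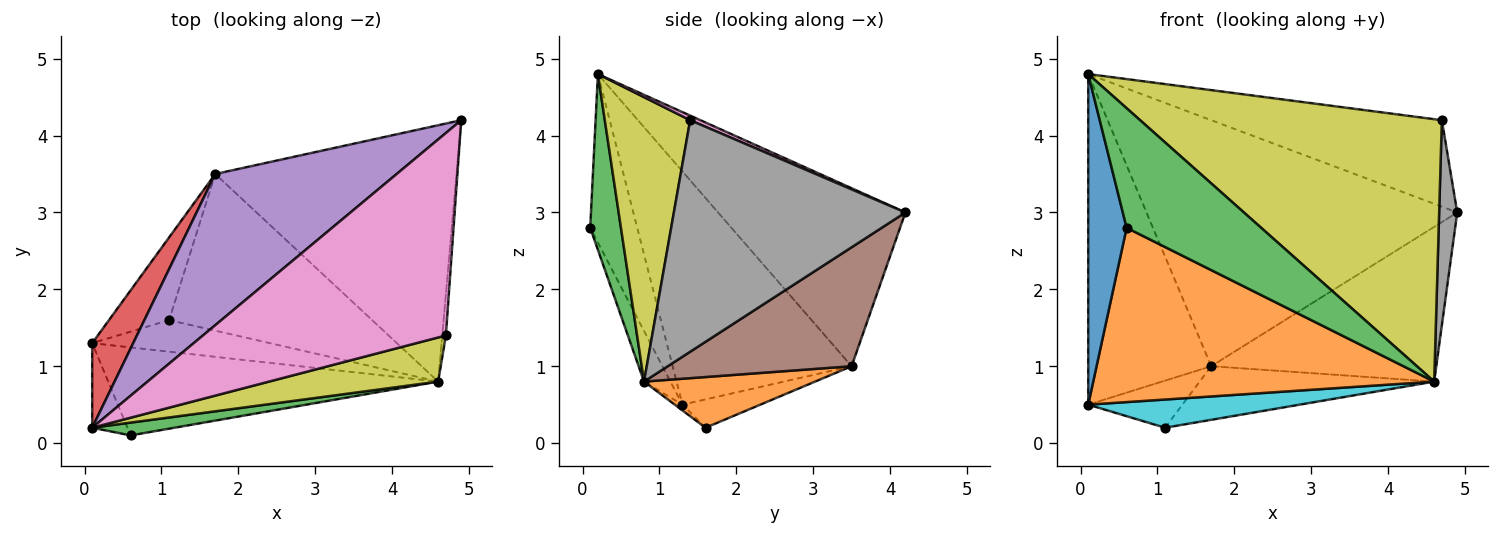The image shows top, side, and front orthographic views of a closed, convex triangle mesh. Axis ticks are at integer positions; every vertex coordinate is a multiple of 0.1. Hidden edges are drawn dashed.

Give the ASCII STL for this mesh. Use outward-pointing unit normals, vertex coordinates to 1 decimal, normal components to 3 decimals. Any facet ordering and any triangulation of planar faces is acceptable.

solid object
 facet normal -0.764 -0.625 -0.160
  outer loop
   vertex 0.1 0.2 4.8
   vertex 0.1 1.3 0.5
   vertex 0.6 0.1 2.8
  endloop
 endfacet
 facet normal -0.069 -0.891 -0.450
  outer loop
   vertex 4.6 0.8 0.8
   vertex 0.6 0.1 2.8
   vertex 0.1 1.3 0.5
  endloop
 endfacet
 facet normal 0.222 -0.970 0.104
  outer loop
   vertex 4.6 0.8 0.8
   vertex 0.1 0.2 4.8
   vertex 0.6 0.1 2.8
  endloop
 endfacet
 facet normal -0.816 0.561 0.143
  outer loop
   vertex 1.7 3.5 1.0
   vertex 0.1 1.3 0.5
   vertex 0.1 0.2 4.8
  endloop
 endfacet
 facet normal -0.457 0.758 0.466
  outer loop
   vertex 1.7 3.5 1.0
   vertex 0.1 0.2 4.8
   vertex 4.9 4.2 3.0
  endloop
 endfacet
 facet normal 0.389 0.476 -0.789
  outer loop
   vertex 1.7 3.5 1.0
   vertex 4.9 4.2 3.0
   vertex 4.6 0.8 0.8
  endloop
 endfacet
 facet normal 0.017 0.393 0.919
  outer loop
   vertex 4.7 1.4 4.2
   vertex 4.9 4.2 3.0
   vertex 0.1 0.2 4.8
  endloop
 endfacet
 facet normal 0.997 -0.078 -0.016
  outer loop
   vertex 4.7 1.4 4.2
   vertex 4.6 0.8 0.8
   vertex 4.9 4.2 3.0
  endloop
 endfacet
 facet normal 0.269 -0.950 0.160
  outer loop
   vertex 4.7 1.4 4.2
   vertex 0.1 0.2 4.8
   vertex 4.6 0.8 0.8
  endloop
 endfacet
 facet normal -0.024 -0.665 -0.746
  outer loop
   vertex 1.1 1.6 0.2
   vertex 4.6 0.8 0.8
   vertex 0.1 1.3 0.5
  endloop
 endfacet
 facet normal -0.379 0.458 -0.804
  outer loop
   vertex 1.1 1.6 0.2
   vertex 0.1 1.3 0.5
   vertex 1.7 3.5 1.0
  endloop
 endfacet
 facet normal 0.230 0.315 -0.921
  outer loop
   vertex 1.1 1.6 0.2
   vertex 1.7 3.5 1.0
   vertex 4.6 0.8 0.8
  endloop
 endfacet
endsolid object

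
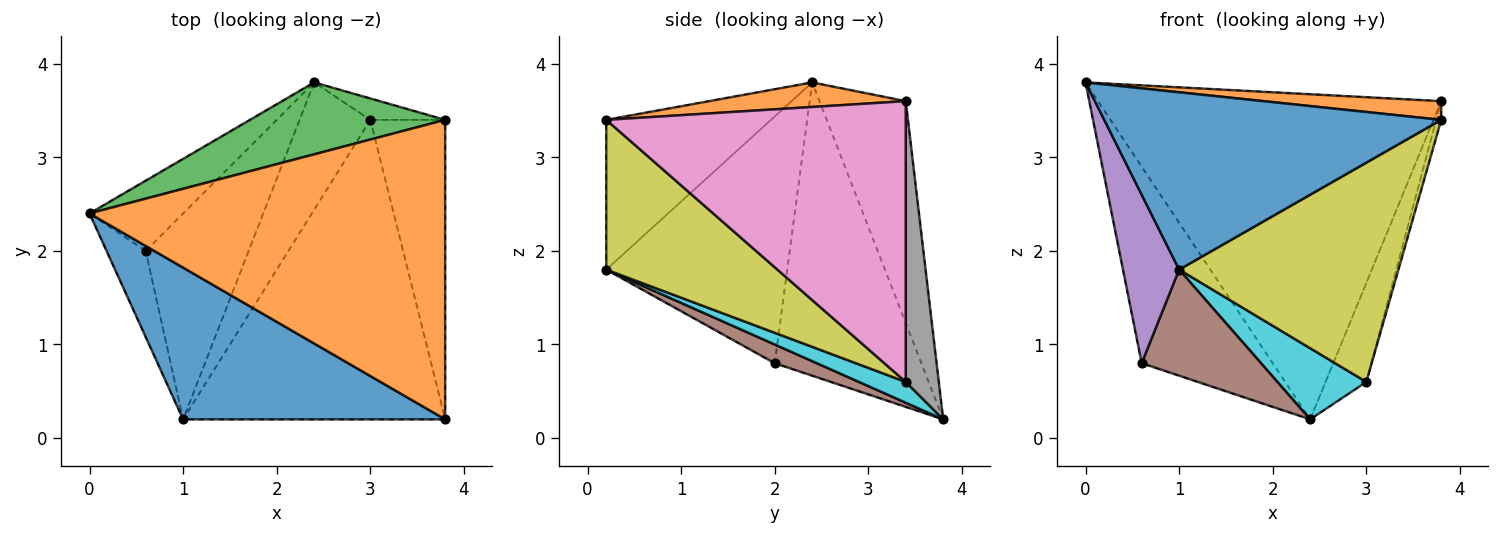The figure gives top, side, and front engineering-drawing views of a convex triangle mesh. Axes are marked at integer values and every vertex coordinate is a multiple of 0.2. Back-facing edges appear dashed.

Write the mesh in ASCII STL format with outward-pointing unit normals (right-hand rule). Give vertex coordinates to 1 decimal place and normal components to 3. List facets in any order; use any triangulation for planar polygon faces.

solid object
 facet normal -0.348 -0.712 0.609
  outer loop
   vertex 1.0 0.2 1.8
   vertex 3.8 0.2 3.4
   vertex 0.0 2.4 3.8
  endloop
 endfacet
 facet normal 0.069 -0.062 0.996
  outer loop
   vertex 3.8 3.4 3.6
   vertex 0.0 2.4 3.8
   vertex 3.8 0.2 3.4
  endloop
 endfacet
 facet normal -0.238 0.948 0.210
  outer loop
   vertex 3.8 3.4 3.6
   vertex 2.4 3.8 0.2
   vertex 0.0 2.4 3.8
  endloop
 endfacet
 facet normal -0.725 0.648 -0.232
  outer loop
   vertex 0.6 2.0 0.8
   vertex 0.0 2.4 3.8
   vertex 2.4 3.8 0.2
  endloop
 endfacet
 facet normal -0.944 -0.293 -0.150
  outer loop
   vertex 0.6 2.0 0.8
   vertex 1.0 0.2 1.8
   vertex 0.0 2.4 3.8
  endloop
 endfacet
 facet normal 0.160 -0.452 -0.878
  outer loop
   vertex 0.6 2.0 0.8
   vertex 2.4 3.8 0.2
   vertex 1.0 0.2 1.8
  endloop
 endfacet
 facet normal 0.966 0.016 -0.258
  outer loop
   vertex 3.0 3.4 0.6
   vertex 3.8 3.4 3.6
   vertex 3.8 0.2 3.4
  endloop
 endfacet
 facet normal 0.621 0.766 -0.166
  outer loop
   vertex 3.0 3.4 0.6
   vertex 2.4 3.8 0.2
   vertex 3.8 3.4 3.6
  endloop
 endfacet
 facet normal 0.419 -0.536 -0.733
  outer loop
   vertex 3.0 3.4 0.6
   vertex 3.8 0.2 3.4
   vertex 1.0 0.2 1.8
  endloop
 endfacet
 facet normal 0.249 -0.472 -0.846
  outer loop
   vertex 3.0 3.4 0.6
   vertex 1.0 0.2 1.8
   vertex 2.4 3.8 0.2
  endloop
 endfacet
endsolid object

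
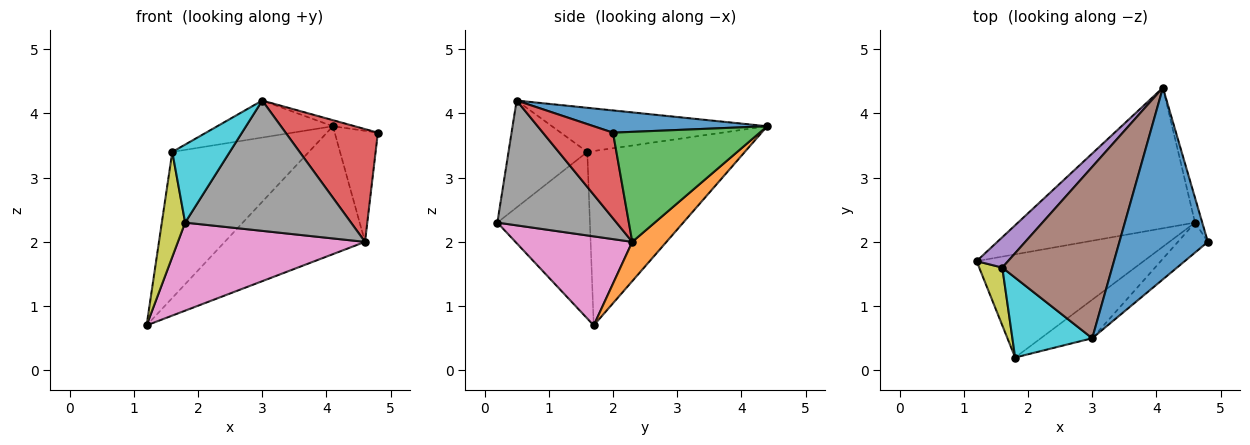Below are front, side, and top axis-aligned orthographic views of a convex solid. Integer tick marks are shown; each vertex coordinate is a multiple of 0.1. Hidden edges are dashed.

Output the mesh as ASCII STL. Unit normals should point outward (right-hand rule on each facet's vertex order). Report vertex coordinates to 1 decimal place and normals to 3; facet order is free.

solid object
 facet normal 0.244 0.031 0.969
  outer loop
   vertex 3.0 0.5 4.2
   vertex 4.8 2.0 3.7
   vertex 4.1 4.4 3.8
  endloop
 endfacet
 facet normal 0.162 0.664 -0.730
  outer loop
   vertex 4.6 2.3 2.0
   vertex 1.2 1.7 0.7
   vertex 4.1 4.4 3.8
  endloop
 endfacet
 facet normal 0.957 0.282 -0.063
  outer loop
   vertex 4.6 2.3 2.0
   vertex 4.1 4.4 3.8
   vertex 4.8 2.0 3.7
  endloop
 endfacet
 facet normal 0.592 -0.779 -0.207
  outer loop
   vertex 4.6 2.3 2.0
   vertex 4.8 2.0 3.7
   vertex 3.0 0.5 4.2
  endloop
 endfacet
 facet normal -0.749 0.649 0.135
  outer loop
   vertex 1.6 1.6 3.4
   vertex 4.1 4.4 3.8
   vertex 1.2 1.7 0.7
  endloop
 endfacet
 facet normal -0.366 0.196 0.910
  outer loop
   vertex 1.6 1.6 3.4
   vertex 3.0 0.5 4.2
   vertex 4.1 4.4 3.8
  endloop
 endfacet
 facet normal 0.376 -0.602 -0.705
  outer loop
   vertex 1.8 0.2 2.3
   vertex 1.2 1.7 0.7
   vertex 4.6 2.3 2.0
  endloop
 endfacet
 facet normal 0.567 -0.790 -0.234
  outer loop
   vertex 1.8 0.2 2.3
   vertex 4.6 2.3 2.0
   vertex 3.0 0.5 4.2
  endloop
 endfacet
 facet normal -0.961 -0.242 0.133
  outer loop
   vertex 1.8 0.2 2.3
   vertex 1.6 1.6 3.4
   vertex 1.2 1.7 0.7
  endloop
 endfacet
 facet normal -0.692 -0.505 0.517
  outer loop
   vertex 1.8 0.2 2.3
   vertex 3.0 0.5 4.2
   vertex 1.6 1.6 3.4
  endloop
 endfacet
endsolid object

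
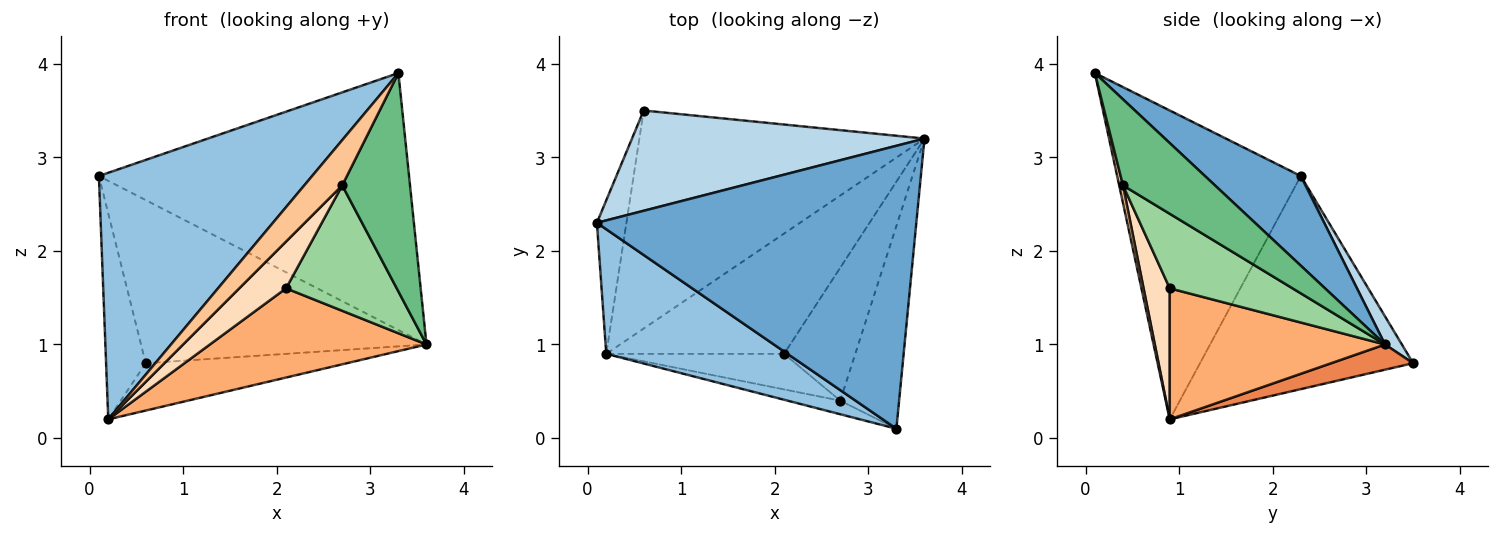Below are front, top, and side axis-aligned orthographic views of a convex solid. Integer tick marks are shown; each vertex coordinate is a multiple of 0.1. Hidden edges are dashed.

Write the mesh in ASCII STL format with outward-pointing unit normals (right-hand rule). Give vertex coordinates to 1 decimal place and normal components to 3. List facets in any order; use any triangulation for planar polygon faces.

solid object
 facet normal 0.203 0.658 0.725
  outer loop
   vertex 3.3 0.1 3.9
   vertex 3.6 3.2 1.0
   vertex 0.1 2.3 2.8
  endloop
 endfacet
 facet normal -0.609 -0.708 0.358
  outer loop
   vertex 0.2 0.9 0.2
   vertex 3.3 0.1 3.9
   vertex 0.1 2.3 2.8
  endloop
 endfacet
 facet normal 0.050 0.851 0.523
  outer loop
   vertex 0.6 3.5 0.8
   vertex 0.1 2.3 2.8
   vertex 3.6 3.2 1.0
  endloop
 endfacet
 facet normal -0.974 0.181 -0.135
  outer loop
   vertex 0.6 3.5 0.8
   vertex 0.2 0.9 0.2
   vertex 0.1 2.3 2.8
  endloop
 endfacet
 facet normal 0.086 0.211 -0.974
  outer loop
   vertex 0.6 3.5 0.8
   vertex 3.6 3.2 1.0
   vertex 0.2 0.9 0.2
  endloop
 endfacet
 facet normal 0.509 -0.513 -0.691
  outer loop
   vertex 2.1 0.9 1.6
   vertex 0.2 0.9 0.2
   vertex 3.6 3.2 1.0
  endloop
 endfacet
 facet normal 0.095 -0.953 -0.286
  outer loop
   vertex 2.7 0.4 2.7
   vertex 3.3 0.1 3.9
   vertex 0.2 0.9 0.2
  endloop
 endfacet
 facet normal 0.407 -0.727 -0.553
  outer loop
   vertex 2.7 0.4 2.7
   vertex 0.2 0.9 0.2
   vertex 2.1 0.9 1.6
  endloop
 endfacet
 facet normal 0.705 -0.520 -0.482
  outer loop
   vertex 2.7 0.4 2.7
   vertex 3.6 3.2 1.0
   vertex 3.3 0.1 3.9
  endloop
 endfacet
 facet normal 0.606 -0.546 -0.579
  outer loop
   vertex 2.7 0.4 2.7
   vertex 2.1 0.9 1.6
   vertex 3.6 3.2 1.0
  endloop
 endfacet
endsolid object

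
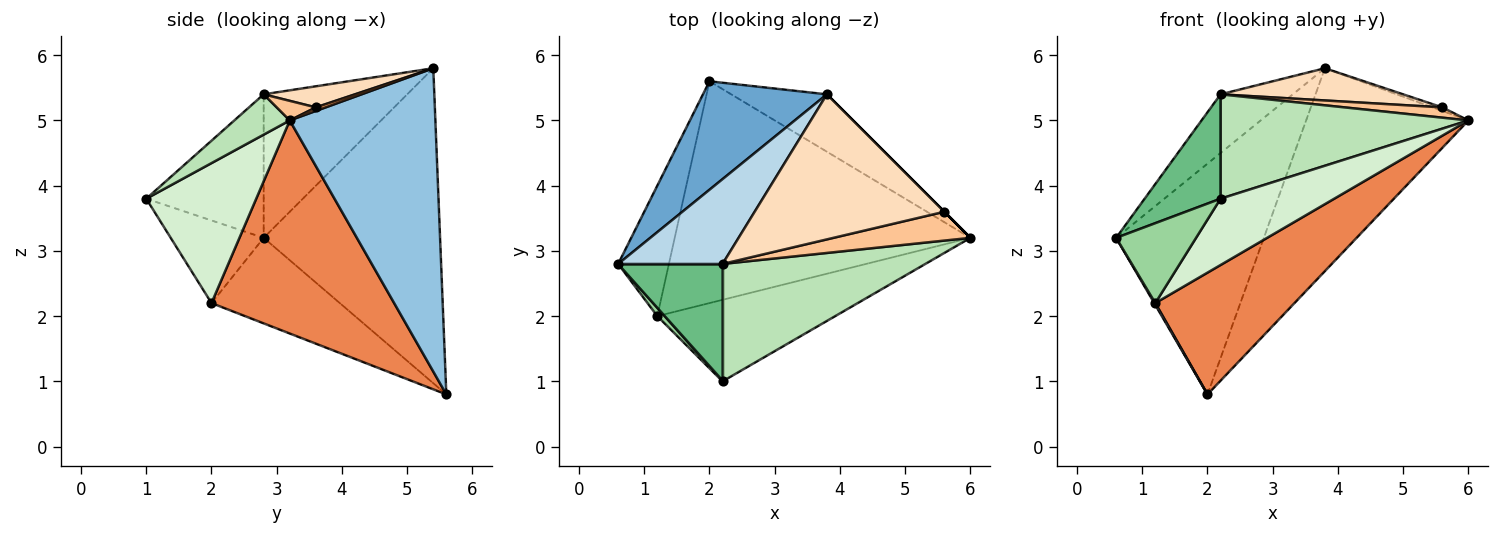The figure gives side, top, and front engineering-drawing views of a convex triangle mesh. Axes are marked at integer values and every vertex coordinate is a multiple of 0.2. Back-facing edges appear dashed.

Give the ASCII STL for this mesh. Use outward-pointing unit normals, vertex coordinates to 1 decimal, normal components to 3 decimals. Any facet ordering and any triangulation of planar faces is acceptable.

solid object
 facet normal -0.734 0.615 0.289
  outer loop
   vertex 3.8 5.4 5.8
   vertex 2.0 5.6 0.8
   vertex 0.6 2.8 3.2
  endloop
 endfacet
 facet normal 0.653 0.728 -0.206
  outer loop
   vertex 3.8 5.4 5.8
   vertex 6.0 3.2 5.0
   vertex 2.0 5.6 0.8
  endloop
 endfacet
 facet normal -0.749 0.377 0.545
  outer loop
   vertex 2.2 2.8 5.4
   vertex 3.8 5.4 5.8
   vertex 0.6 2.8 3.2
  endloop
 endfacet
 facet normal -0.860 -0.007 -0.510
  outer loop
   vertex 1.2 2.0 2.2
   vertex 0.6 2.8 3.2
   vertex 2.0 5.6 0.8
  endloop
 endfacet
 facet normal 0.534 -0.407 -0.741
  outer loop
   vertex 1.2 2.0 2.2
   vertex 2.0 5.6 0.8
   vertex 6.0 3.2 5.0
  endloop
 endfacet
 facet normal 0.707 0.707 0.000
  outer loop
   vertex 5.6 3.6 5.2
   vertex 6.0 3.2 5.0
   vertex 3.8 5.4 5.8
  endloop
 endfacet
 facet normal 0.133 -0.333 0.933
  outer loop
   vertex 5.6 3.6 5.2
   vertex 2.2 2.8 5.4
   vertex 6.0 3.2 5.0
  endloop
 endfacet
 facet normal 0.108 -0.216 0.970
  outer loop
   vertex 5.6 3.6 5.2
   vertex 3.8 5.4 5.8
   vertex 2.2 2.8 5.4
  endloop
 endfacet
 facet normal -0.717 -0.463 0.521
  outer loop
   vertex 2.2 1.0 3.8
   vertex 2.2 2.8 5.4
   vertex 0.6 2.8 3.2
  endloop
 endfacet
 facet normal -0.757 -0.650 0.066
  outer loop
   vertex 2.2 1.0 3.8
   vertex 0.6 2.8 3.2
   vertex 1.2 2.0 2.2
  endloop
 endfacet
 facet normal 0.147 -0.657 0.739
  outer loop
   vertex 2.2 1.0 3.8
   vertex 6.0 3.2 5.0
   vertex 2.2 2.8 5.4
  endloop
 endfacet
 facet normal 0.521 -0.539 -0.662
  outer loop
   vertex 2.2 1.0 3.8
   vertex 1.2 2.0 2.2
   vertex 6.0 3.2 5.0
  endloop
 endfacet
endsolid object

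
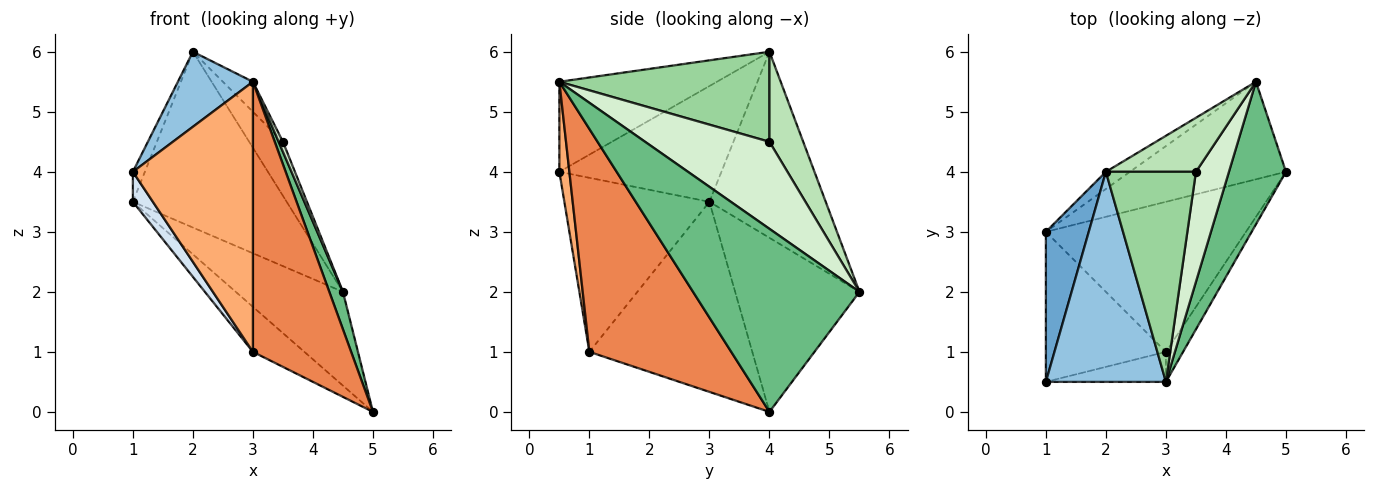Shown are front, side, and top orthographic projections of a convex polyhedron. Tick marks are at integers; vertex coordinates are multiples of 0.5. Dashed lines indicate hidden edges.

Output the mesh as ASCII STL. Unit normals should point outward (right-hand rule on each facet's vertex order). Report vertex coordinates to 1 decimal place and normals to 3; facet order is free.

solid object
 facet normal -0.935 0.069 0.346
  outer loop
   vertex 2.0 4.0 6.0
   vertex 1.0 3.0 3.5
   vertex 1.0 0.5 4.0
  endloop
 endfacet
 facet normal -0.577 -0.275 0.769
  outer loop
   vertex 3.0 0.5 5.5
   vertex 2.0 4.0 6.0
   vertex 1.0 0.5 4.0
  endloop
 endfacet
 facet normal -0.673 0.213 -0.708
  outer loop
   vertex 3.0 1.0 1.0
   vertex 1.0 3.0 3.5
   vertex 5.0 4.0 0.0
  endloop
 endfacet
 facet normal -0.818 -0.113 -0.564
  outer loop
   vertex 3.0 1.0 1.0
   vertex 1.0 0.5 4.0
   vertex 1.0 3.0 3.5
  endloop
 endfacet
 facet normal 0.821 -0.568 -0.063
  outer loop
   vertex 3.0 1.0 1.0
   vertex 5.0 4.0 0.0
   vertex 3.0 0.5 5.5
  endloop
 endfacet
 facet normal 0.083 -0.990 -0.110
  outer loop
   vertex 3.0 1.0 1.0
   vertex 3.0 0.5 5.5
   vertex 1.0 0.5 4.0
  endloop
 endfacet
 facet normal -0.627 0.540 -0.562
  outer loop
   vertex 4.5 5.5 2.0
   vertex 5.0 4.0 0.0
   vertex 1.0 3.0 3.5
  endloop
 endfacet
 facet normal -0.601 0.795 -0.078
  outer loop
   vertex 4.5 5.5 2.0
   vertex 1.0 3.0 3.5
   vertex 2.0 4.0 6.0
  endloop
 endfacet
 facet normal 0.952 -0.078 0.296
  outer loop
   vertex 4.5 5.5 2.0
   vertex 3.0 0.5 5.5
   vertex 5.0 4.0 0.0
  endloop
 endfacet
 facet normal 0.704 0.101 0.704
  outer loop
   vertex 3.5 4.0 4.5
   vertex 2.0 4.0 6.0
   vertex 3.0 0.5 5.5
  endloop
 endfacet
 facet normal 0.577 0.577 0.577
  outer loop
   vertex 3.5 4.0 4.5
   vertex 4.5 5.5 2.0
   vertex 2.0 4.0 6.0
  endloop
 endfacet
 facet normal 0.935 -0.032 0.354
  outer loop
   vertex 3.5 4.0 4.5
   vertex 3.0 0.5 5.5
   vertex 4.5 5.5 2.0
  endloop
 endfacet
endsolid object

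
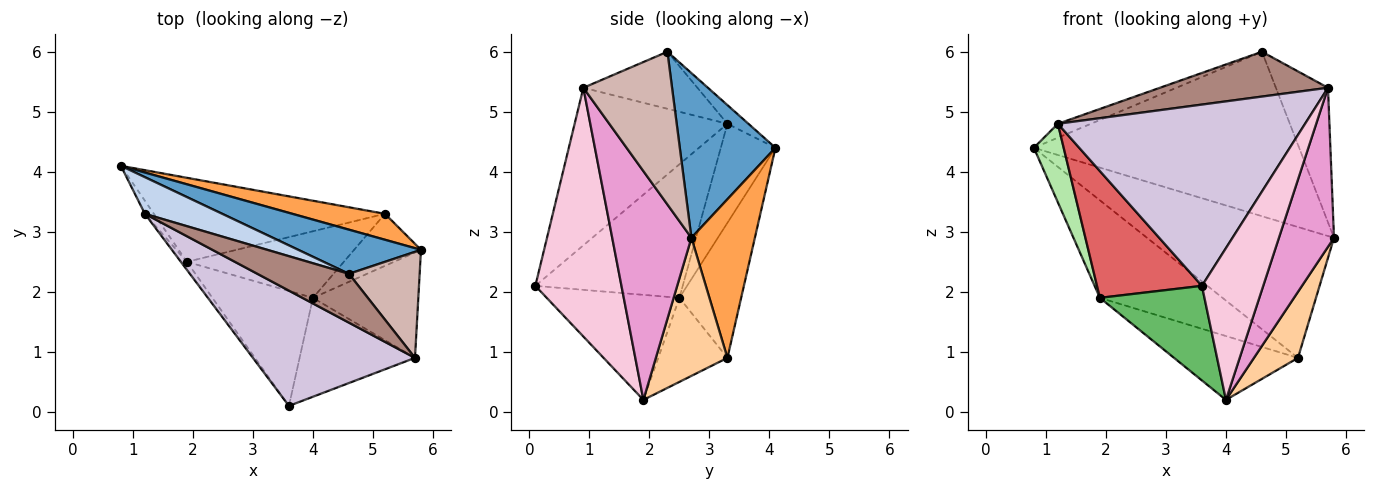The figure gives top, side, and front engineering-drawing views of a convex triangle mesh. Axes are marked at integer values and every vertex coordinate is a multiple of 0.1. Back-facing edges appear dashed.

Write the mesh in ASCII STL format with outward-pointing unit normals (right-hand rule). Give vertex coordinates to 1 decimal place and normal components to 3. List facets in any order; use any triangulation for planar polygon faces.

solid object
 facet normal 0.329 0.912 0.245
  outer loop
   vertex 4.6 2.3 6.0
   vertex 5.8 2.7 2.9
   vertex 0.8 4.1 4.4
  endloop
 endfacet
 facet normal -0.220 0.346 0.912
  outer loop
   vertex 1.2 3.3 4.8
   vertex 4.6 2.3 6.0
   vertex 0.8 4.1 4.4
  endloop
 endfacet
 facet normal 0.316 0.931 0.184
  outer loop
   vertex 5.2 3.3 0.9
   vertex 0.8 4.1 4.4
   vertex 5.8 2.7 2.9
  endloop
 endfacet
 facet normal 0.787 -0.484 -0.381
  outer loop
   vertex 5.2 3.3 0.9
   vertex 5.8 2.7 2.9
   vertex 4.0 1.9 0.2
  endloop
 endfacet
 facet normal -0.628 -0.495 -0.601
  outer loop
   vertex 1.9 2.5 1.9
   vertex 4.0 1.9 0.2
   vertex 3.6 0.1 2.1
  endloop
 endfacet
 facet normal -0.875 -0.477 -0.080
  outer loop
   vertex 1.9 2.5 1.9
   vertex 1.2 3.3 4.8
   vertex 0.8 4.1 4.4
  endloop
 endfacet
 facet normal -0.814 -0.580 -0.037
  outer loop
   vertex 1.9 2.5 1.9
   vertex 3.6 0.1 2.1
   vertex 1.2 3.3 4.8
  endloop
 endfacet
 facet normal -0.356 0.708 -0.610
  outer loop
   vertex 1.9 2.5 1.9
   vertex 0.8 4.1 4.4
   vertex 5.2 3.3 0.9
  endloop
 endfacet
 facet normal -0.361 0.646 -0.673
  outer loop
   vertex 1.9 2.5 1.9
   vertex 5.2 3.3 0.9
   vertex 4.0 1.9 0.2
  endloop
 endfacet
 facet normal -0.462 -0.748 0.476
  outer loop
   vertex 5.7 0.9 5.4
   vertex 1.2 3.3 4.8
   vertex 3.6 0.1 2.1
  endloop
 endfacet
 facet normal -0.417 -0.615 0.670
  outer loop
   vertex 5.7 0.9 5.4
   vertex 4.6 2.3 6.0
   vertex 1.2 3.3 4.8
  endloop
 endfacet
 facet normal 0.801 0.470 0.371
  outer loop
   vertex 5.7 0.9 5.4
   vertex 5.8 2.7 2.9
   vertex 4.6 2.3 6.0
  endloop
 endfacet
 facet normal 0.768 -0.534 -0.354
  outer loop
   vertex 5.7 0.9 5.4
   vertex 4.0 1.9 0.2
   vertex 5.8 2.7 2.9
  endloop
 endfacet
 facet normal 0.762 -0.542 -0.353
  outer loop
   vertex 5.7 0.9 5.4
   vertex 3.6 0.1 2.1
   vertex 4.0 1.9 0.2
  endloop
 endfacet
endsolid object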